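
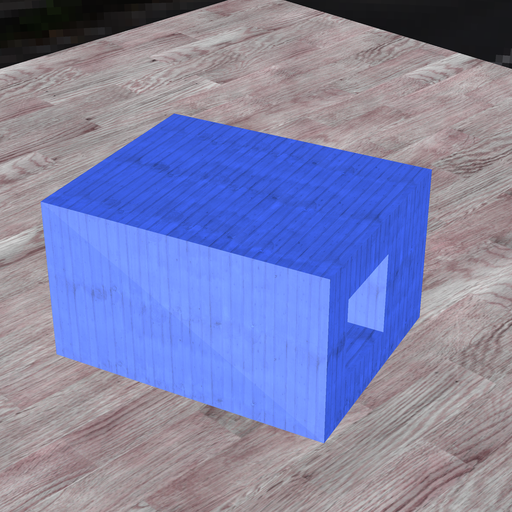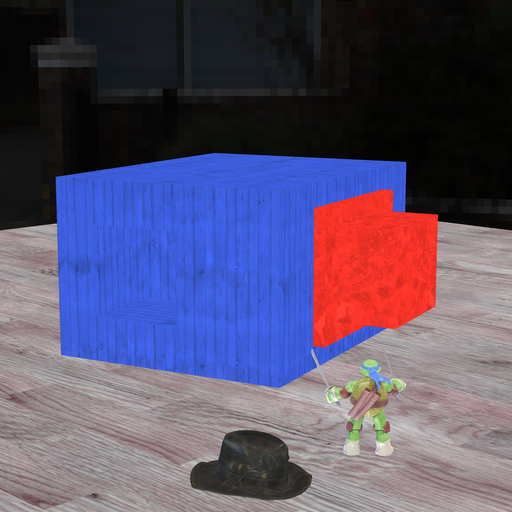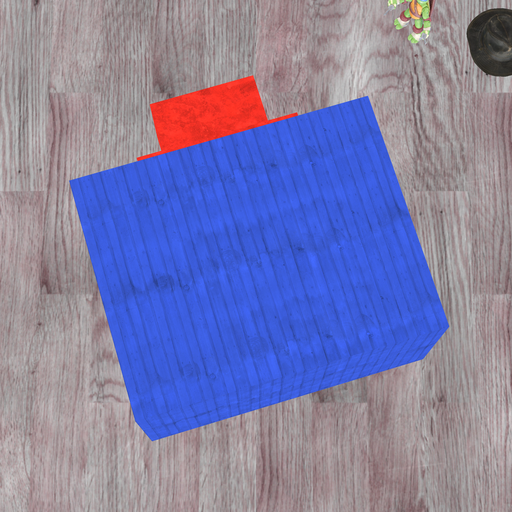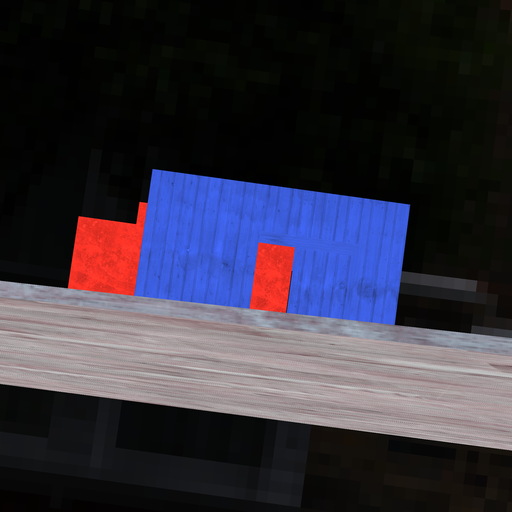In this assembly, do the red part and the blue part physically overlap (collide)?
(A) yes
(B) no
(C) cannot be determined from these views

(B) no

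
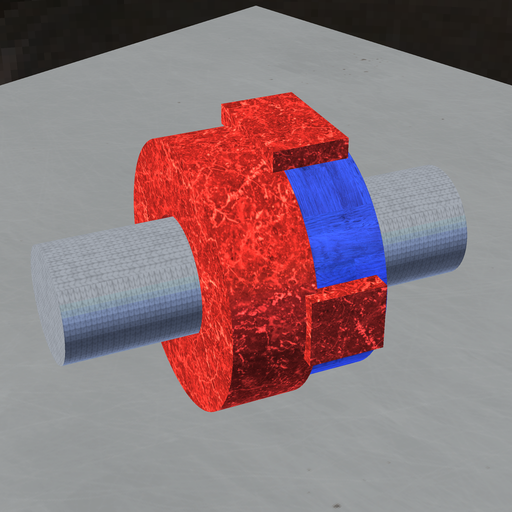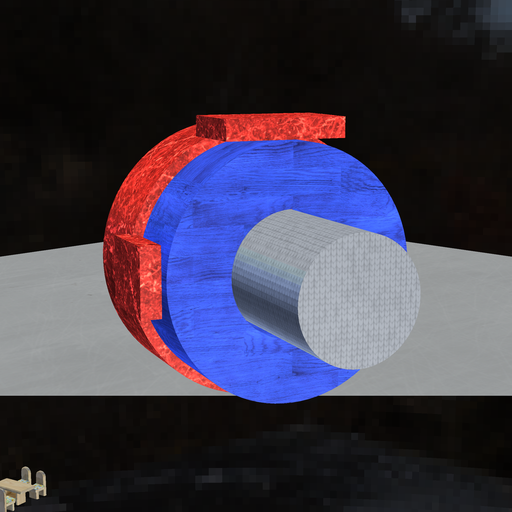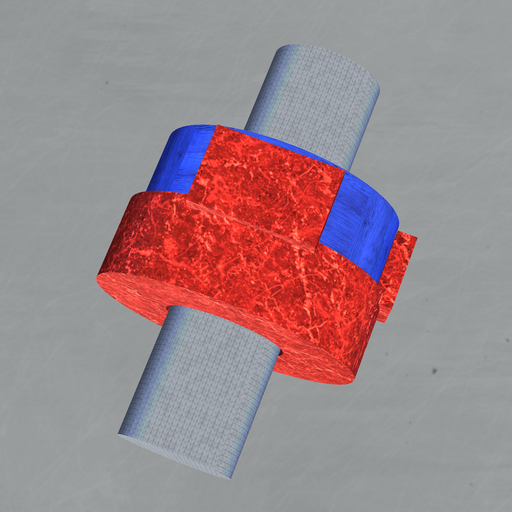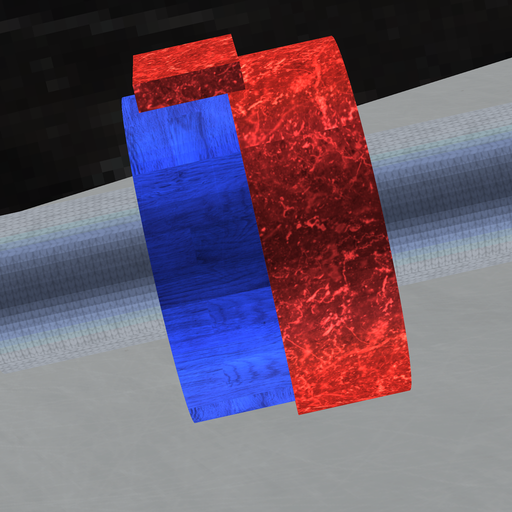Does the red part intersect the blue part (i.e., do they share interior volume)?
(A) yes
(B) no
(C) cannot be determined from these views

(A) yes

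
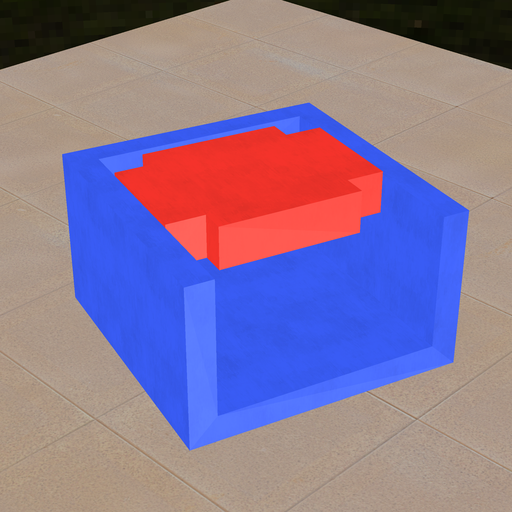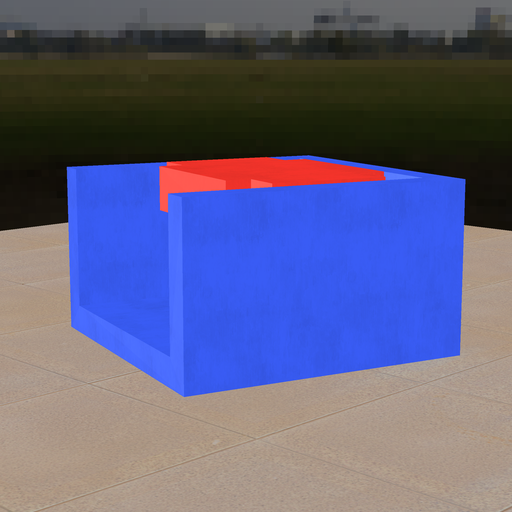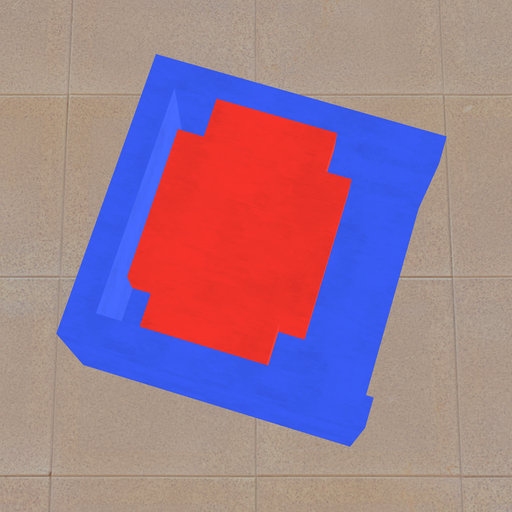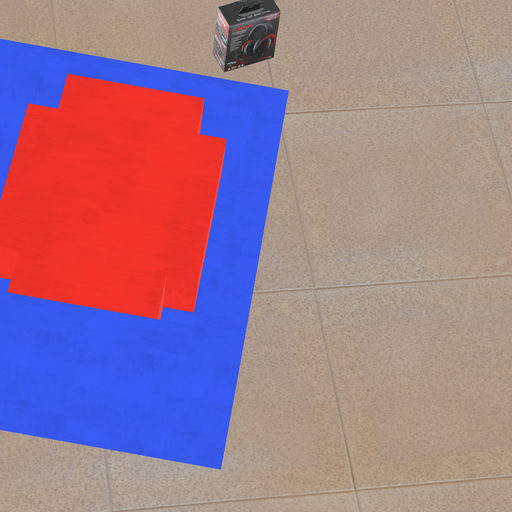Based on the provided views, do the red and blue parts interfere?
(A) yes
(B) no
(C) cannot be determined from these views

(B) no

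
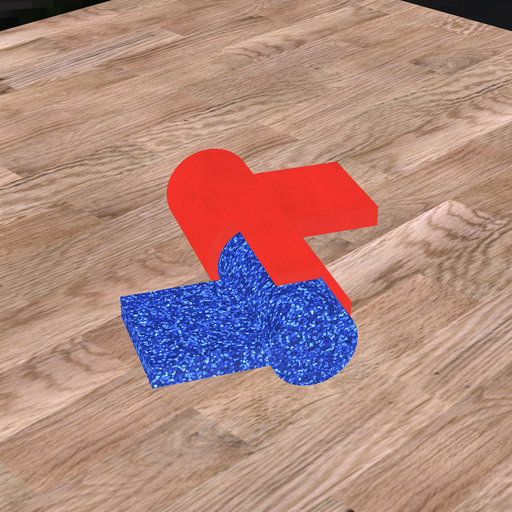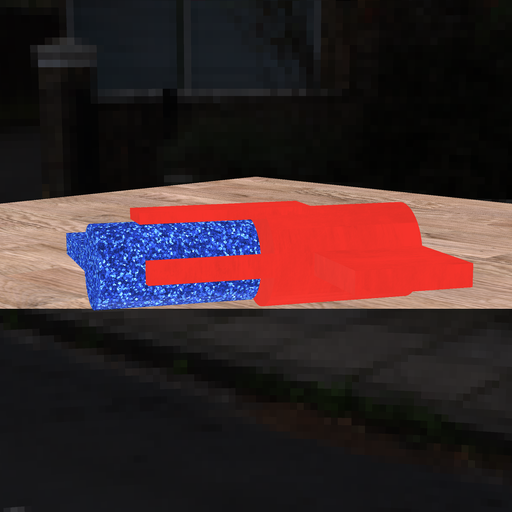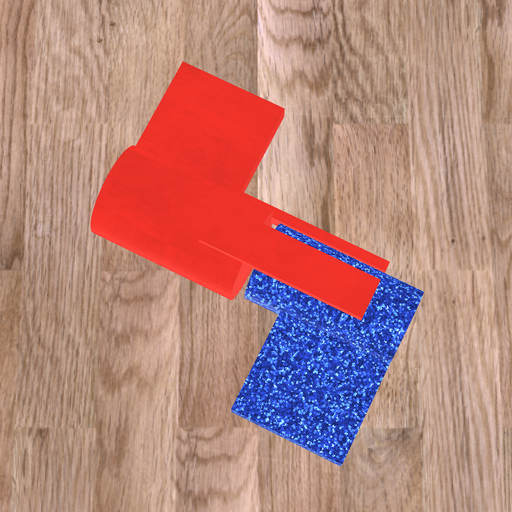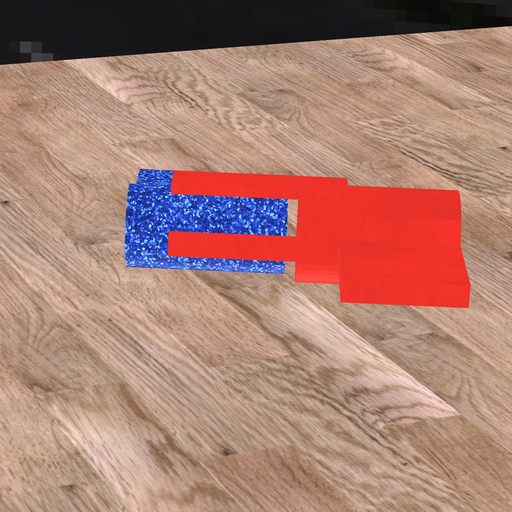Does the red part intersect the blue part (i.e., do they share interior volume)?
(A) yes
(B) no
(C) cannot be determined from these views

(B) no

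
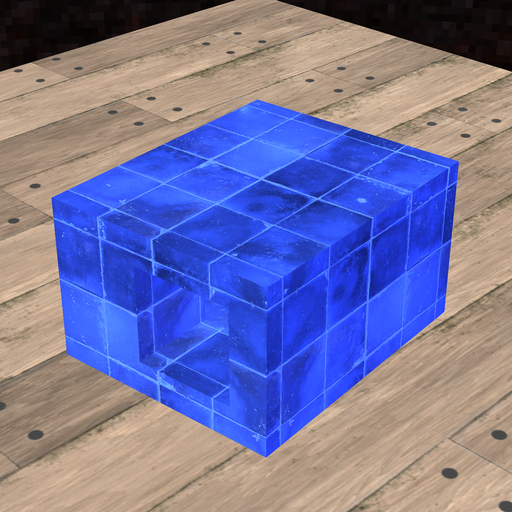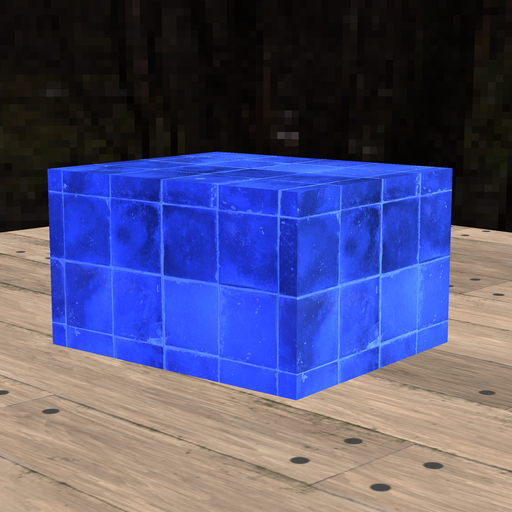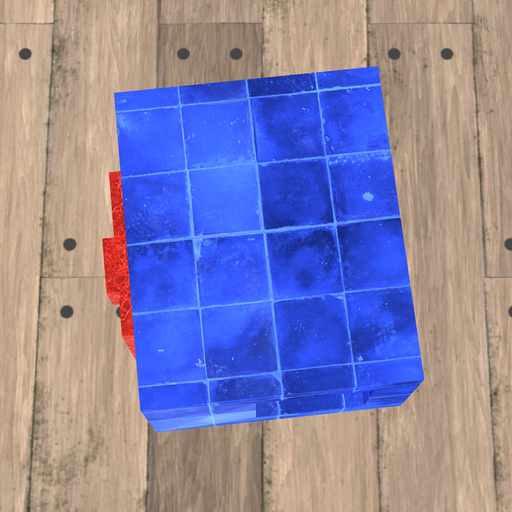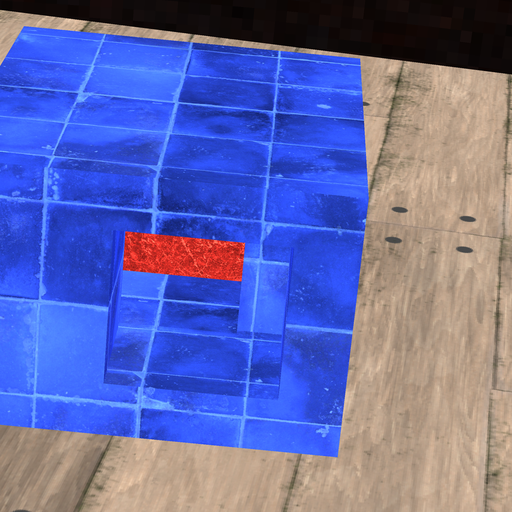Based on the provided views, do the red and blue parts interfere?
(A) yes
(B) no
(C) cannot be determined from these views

(A) yes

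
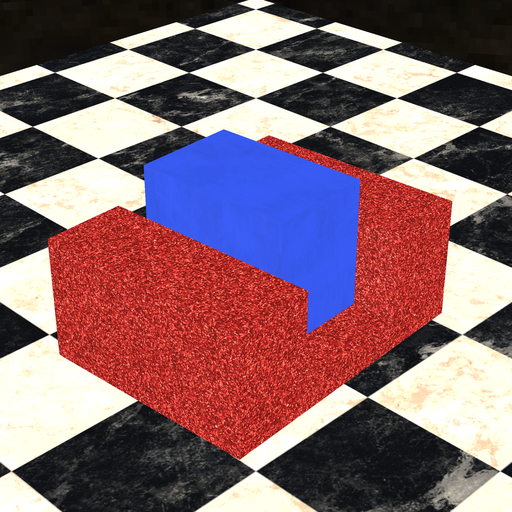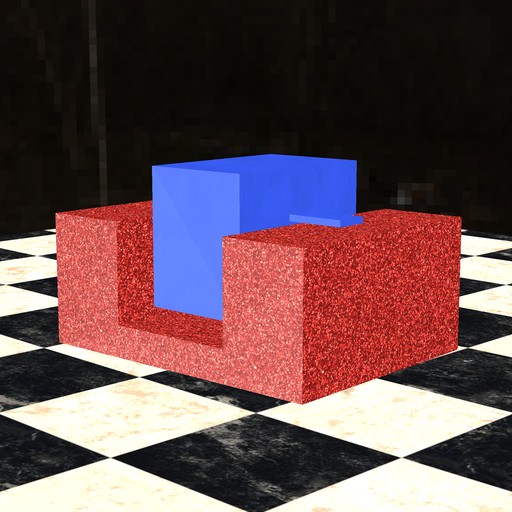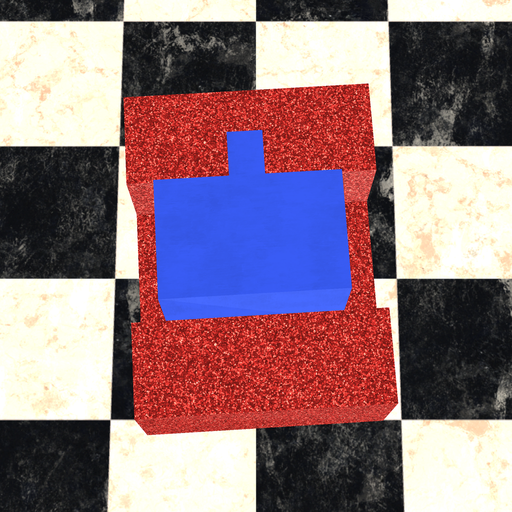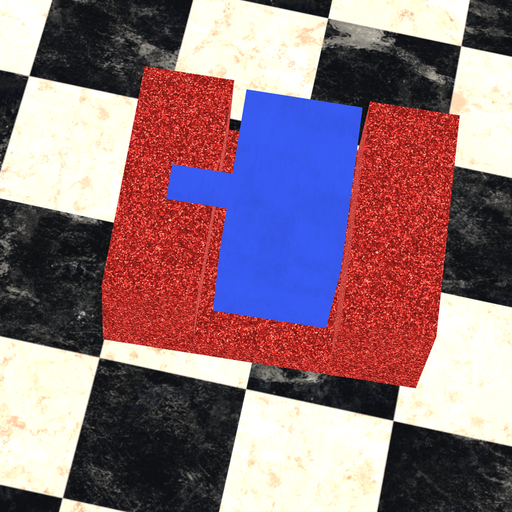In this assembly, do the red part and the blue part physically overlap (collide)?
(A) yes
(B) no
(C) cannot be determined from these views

(B) no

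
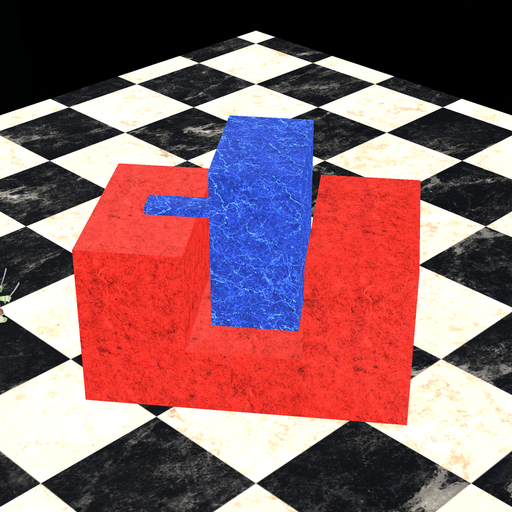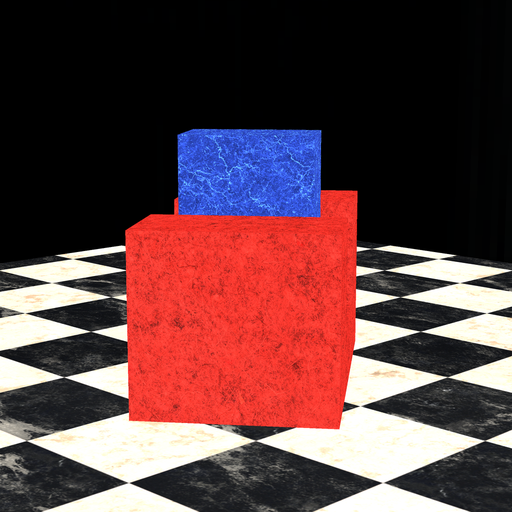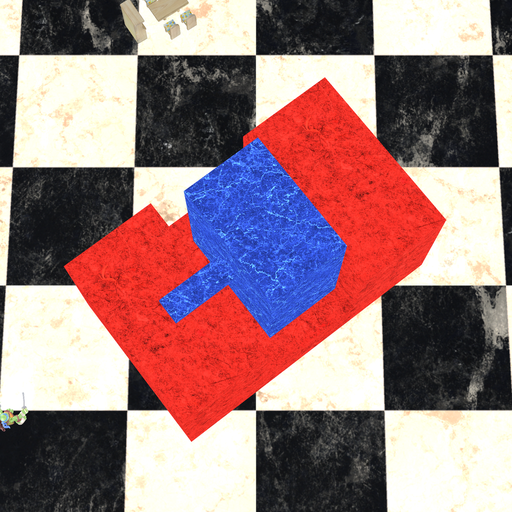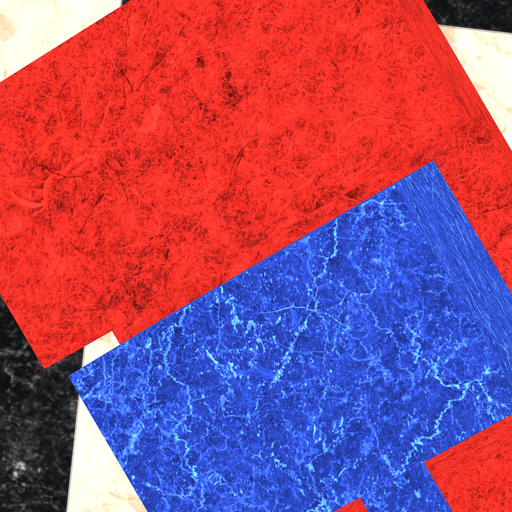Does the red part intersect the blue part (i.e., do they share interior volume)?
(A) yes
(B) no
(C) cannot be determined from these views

(B) no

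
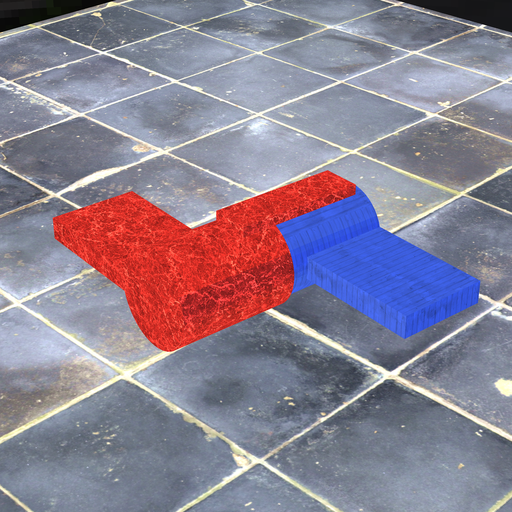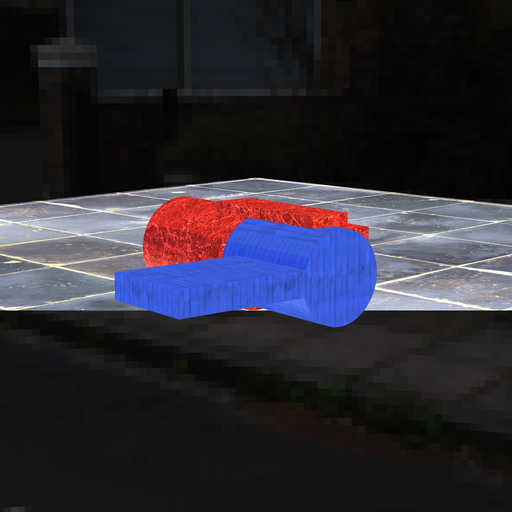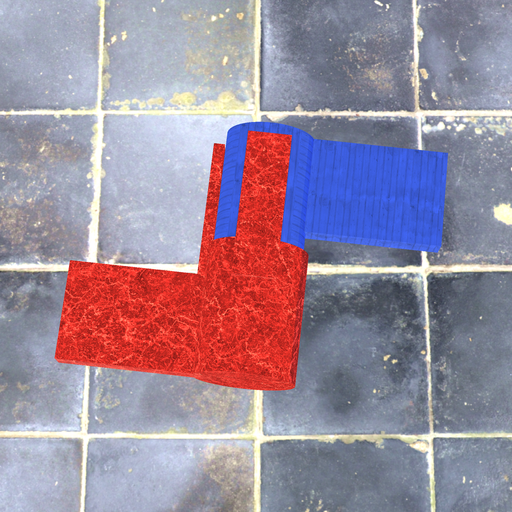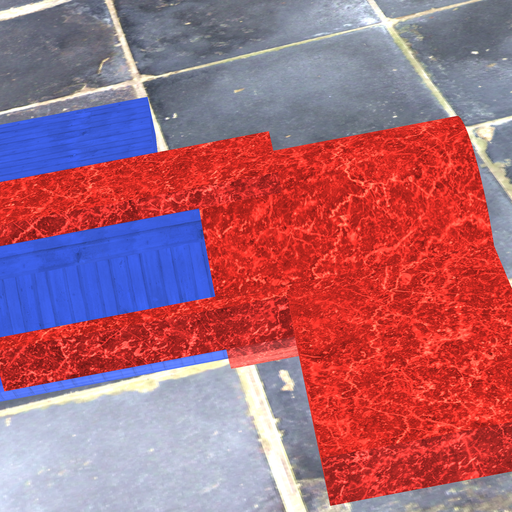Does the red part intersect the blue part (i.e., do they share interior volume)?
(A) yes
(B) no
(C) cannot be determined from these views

(A) yes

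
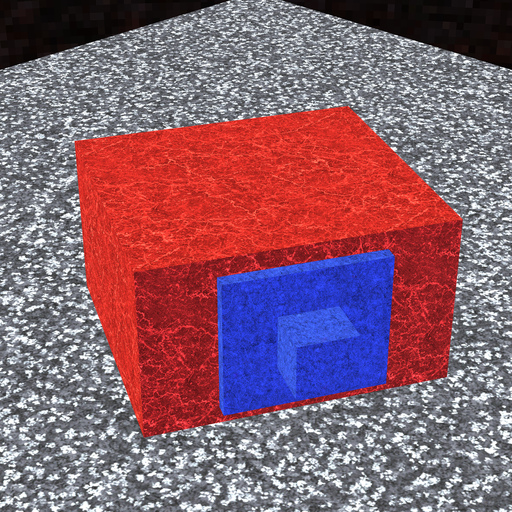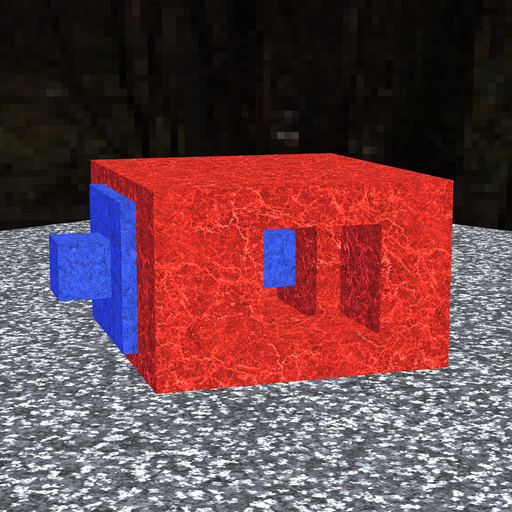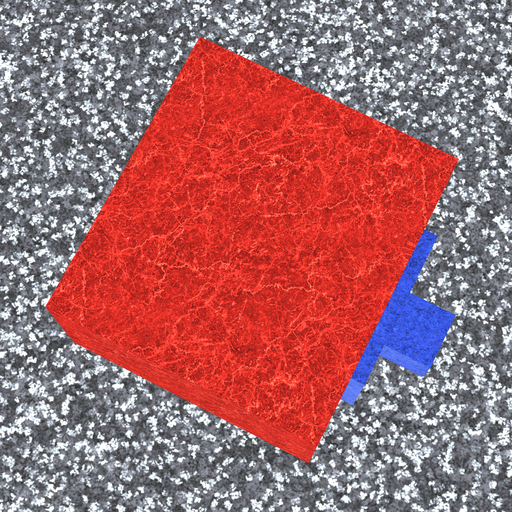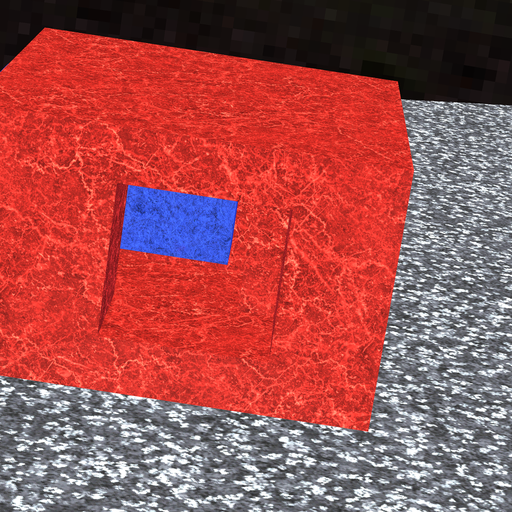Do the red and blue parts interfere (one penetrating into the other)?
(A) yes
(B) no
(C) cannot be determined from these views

(B) no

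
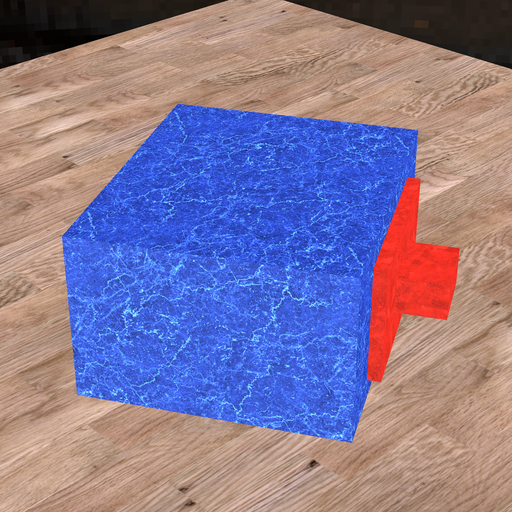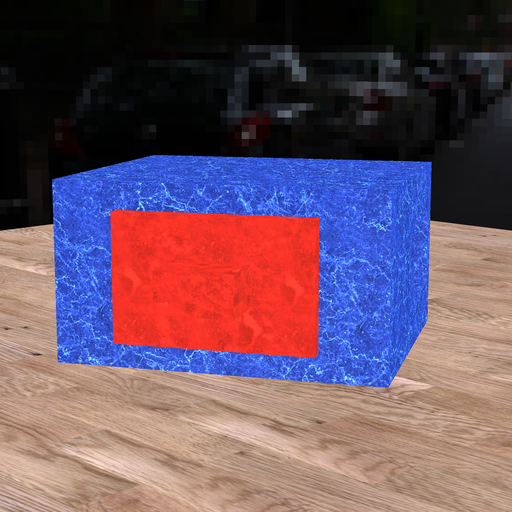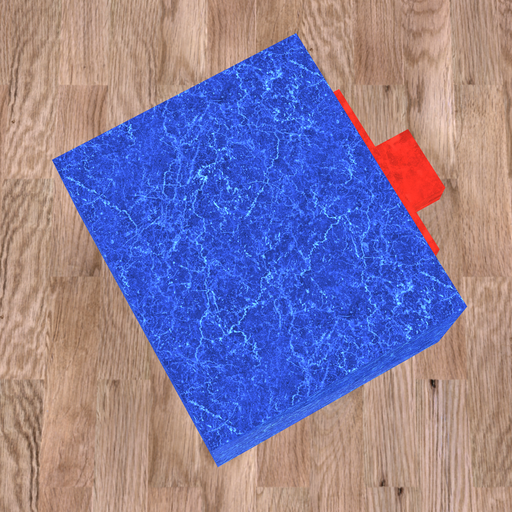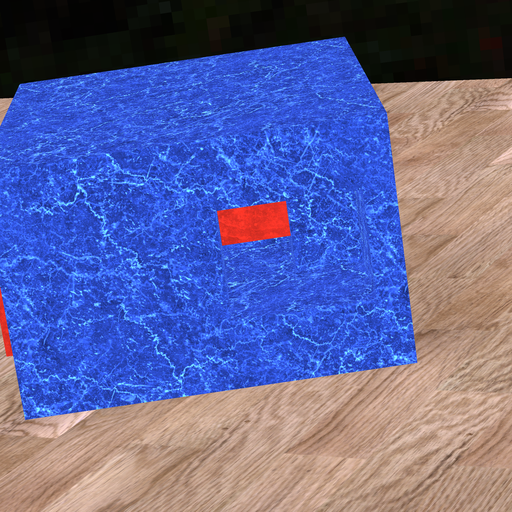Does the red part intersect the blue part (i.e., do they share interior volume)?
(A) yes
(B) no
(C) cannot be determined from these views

(A) yes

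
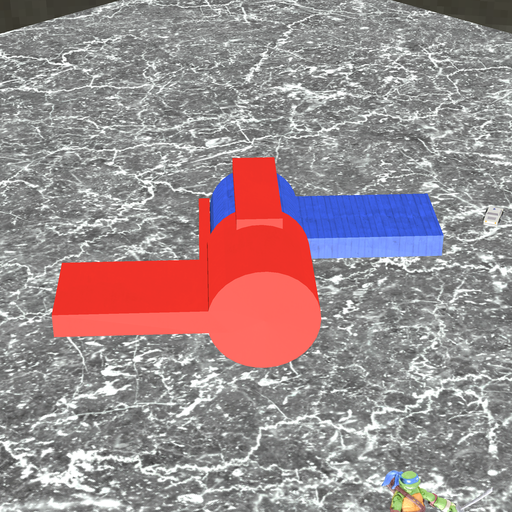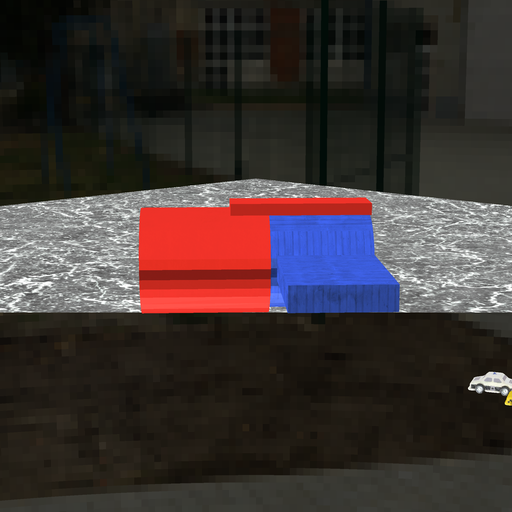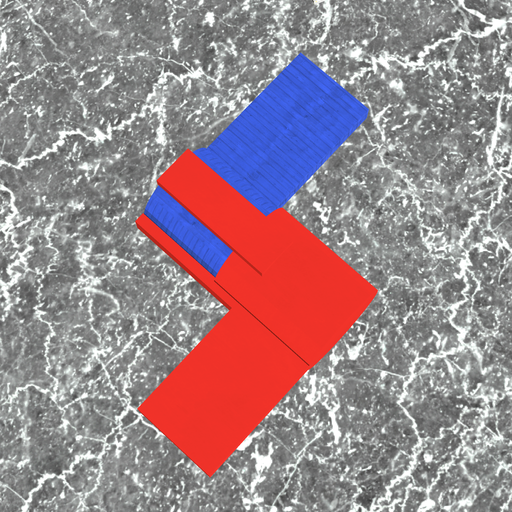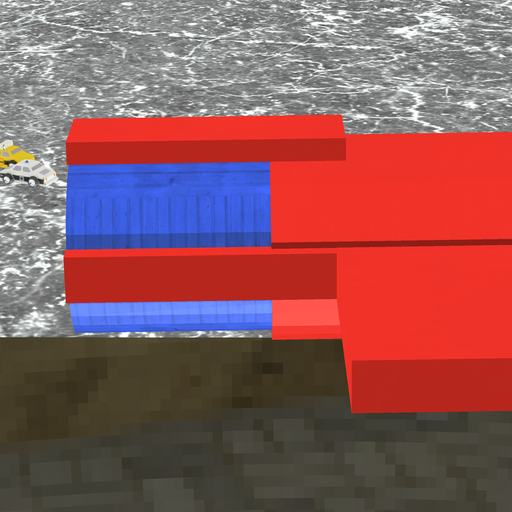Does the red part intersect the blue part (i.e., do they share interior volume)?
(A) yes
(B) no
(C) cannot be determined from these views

(A) yes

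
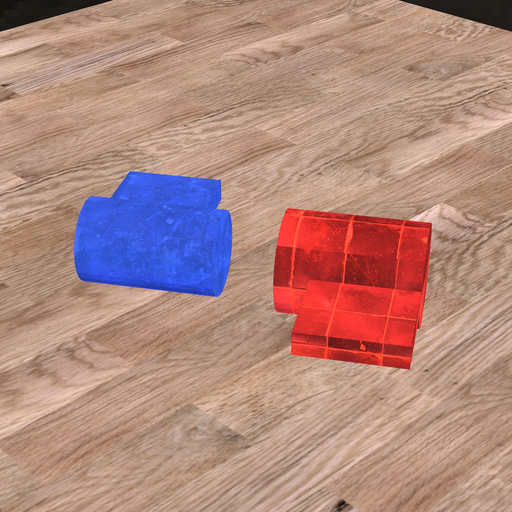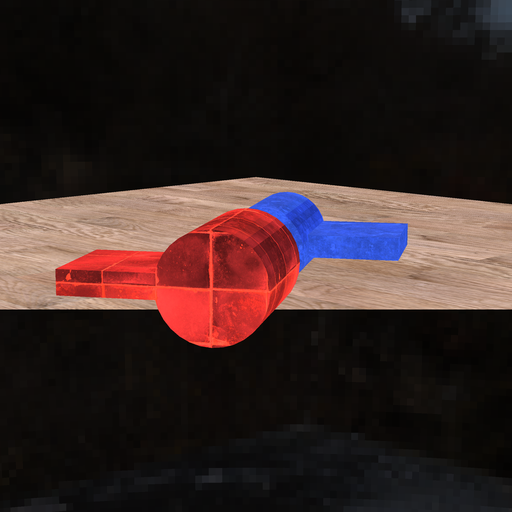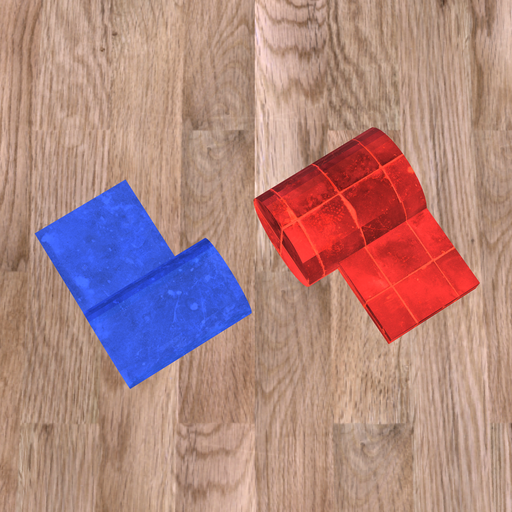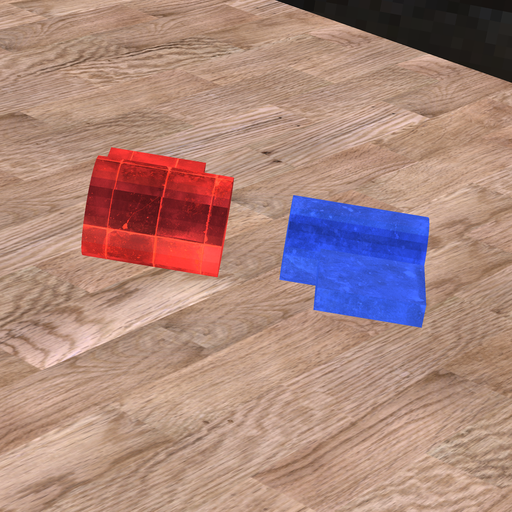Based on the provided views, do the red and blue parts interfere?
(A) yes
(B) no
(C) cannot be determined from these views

(B) no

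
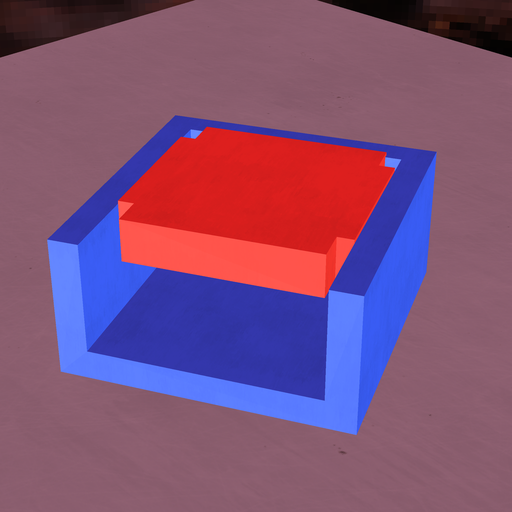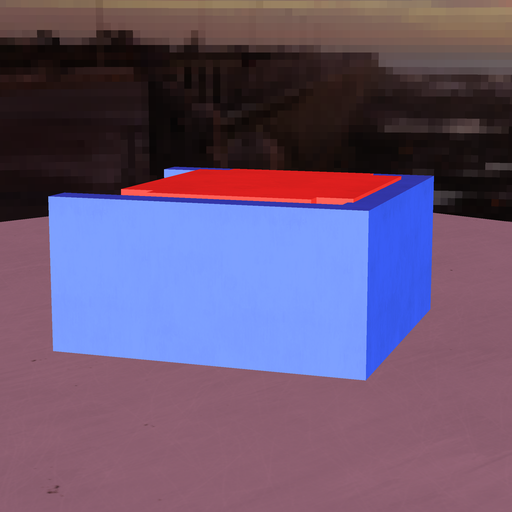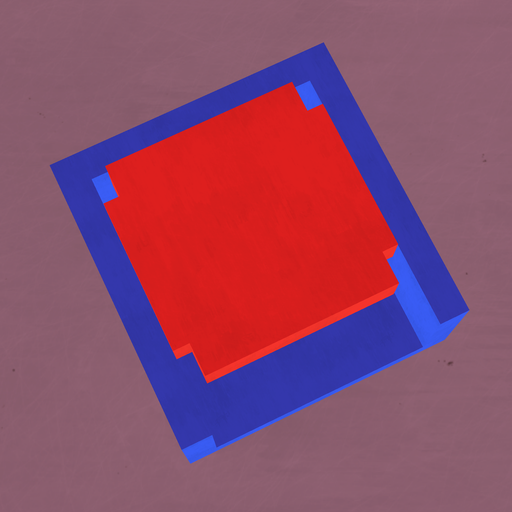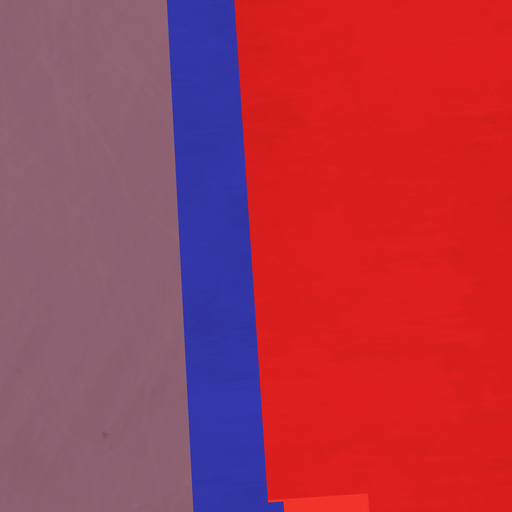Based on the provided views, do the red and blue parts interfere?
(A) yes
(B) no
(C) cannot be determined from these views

(A) yes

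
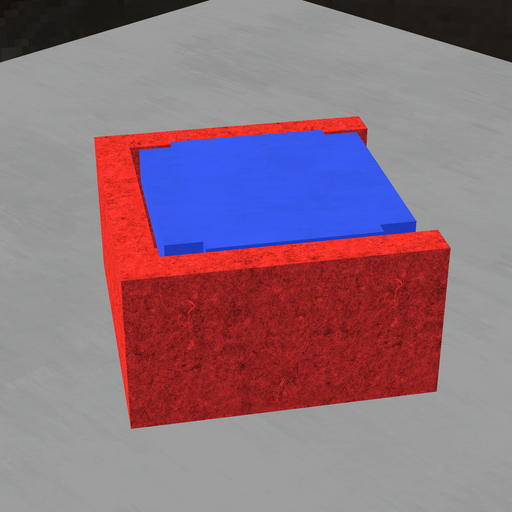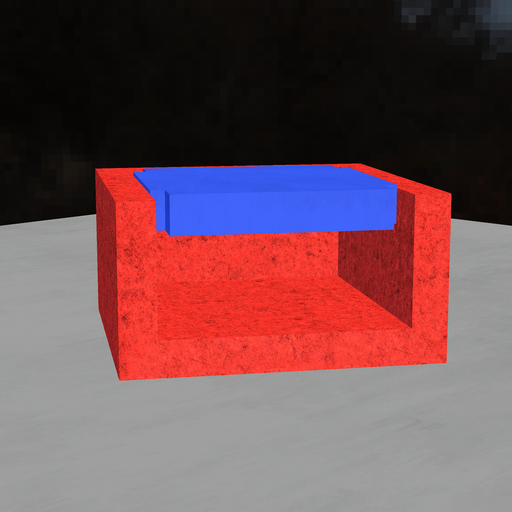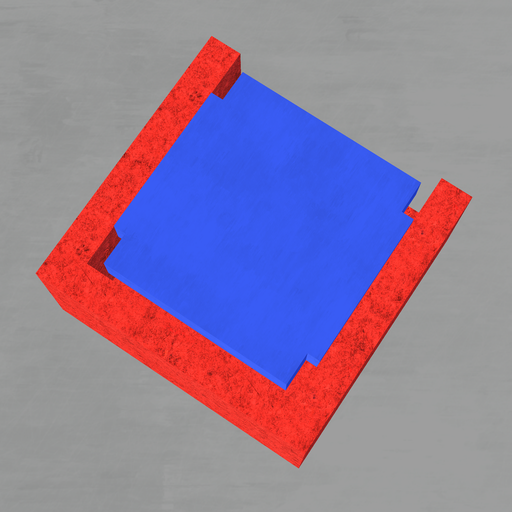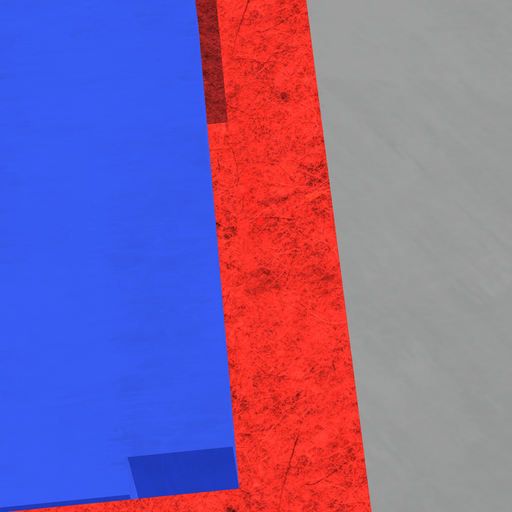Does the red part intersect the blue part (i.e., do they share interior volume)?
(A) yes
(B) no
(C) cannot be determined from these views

(B) no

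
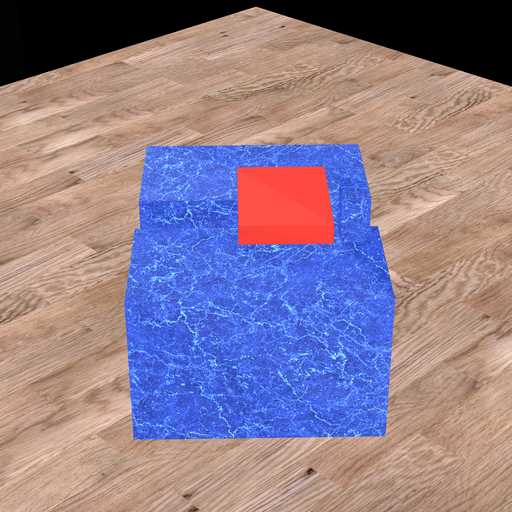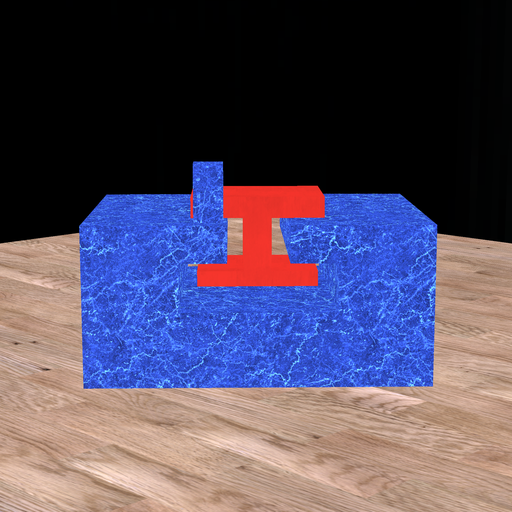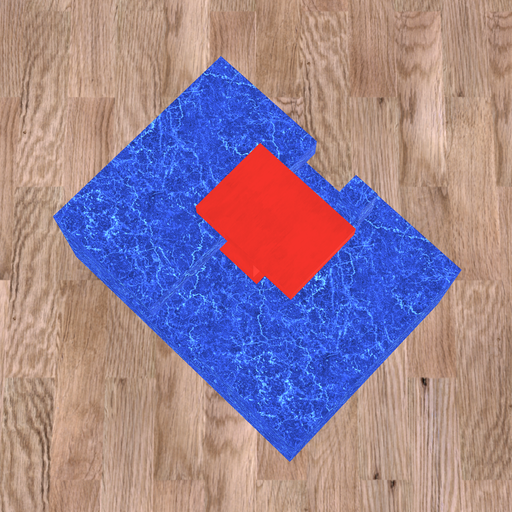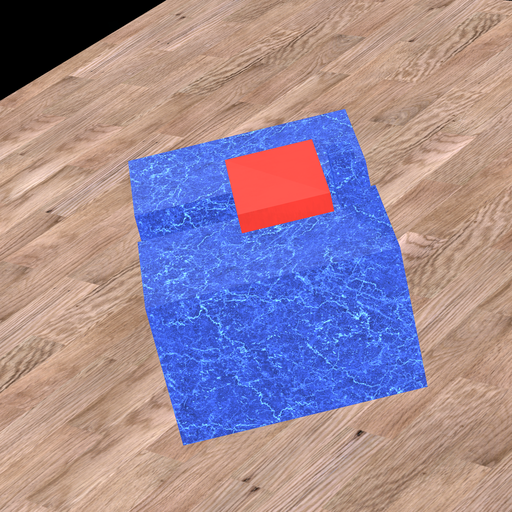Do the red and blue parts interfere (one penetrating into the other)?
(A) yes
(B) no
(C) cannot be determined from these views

(B) no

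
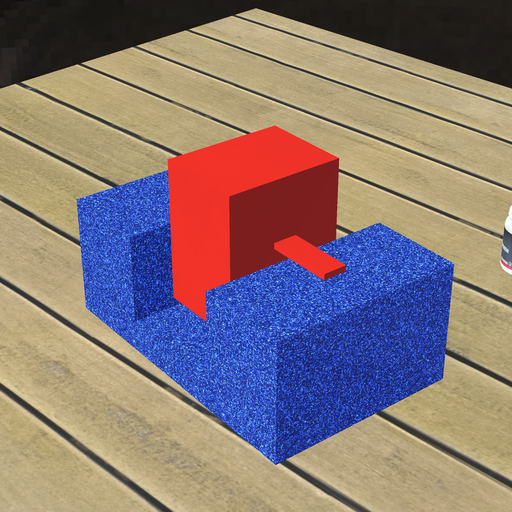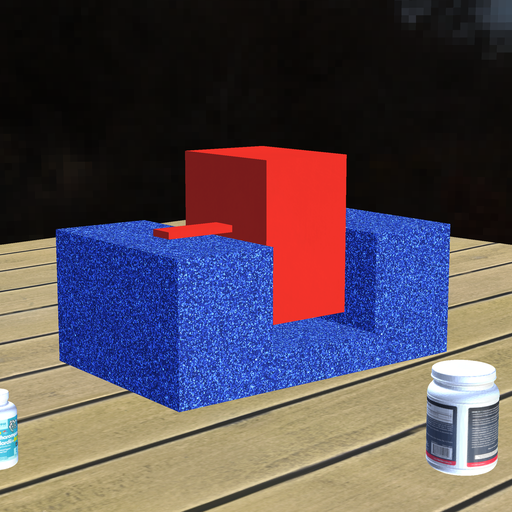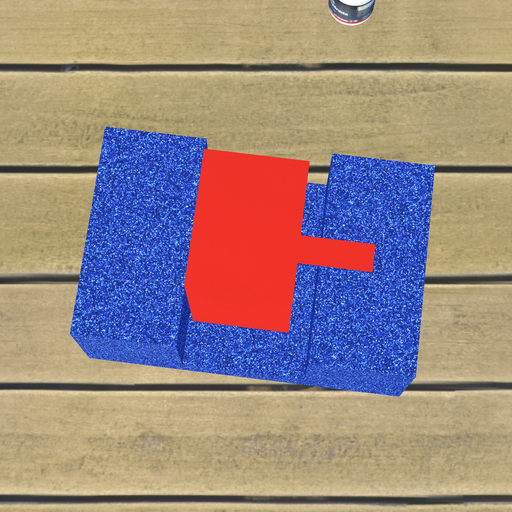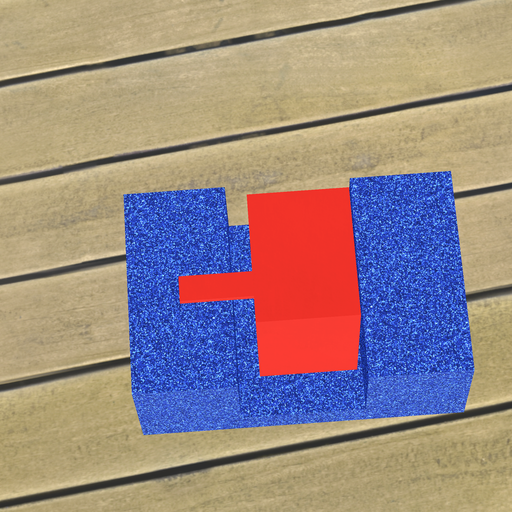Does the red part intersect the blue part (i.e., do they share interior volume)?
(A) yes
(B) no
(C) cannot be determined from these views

(B) no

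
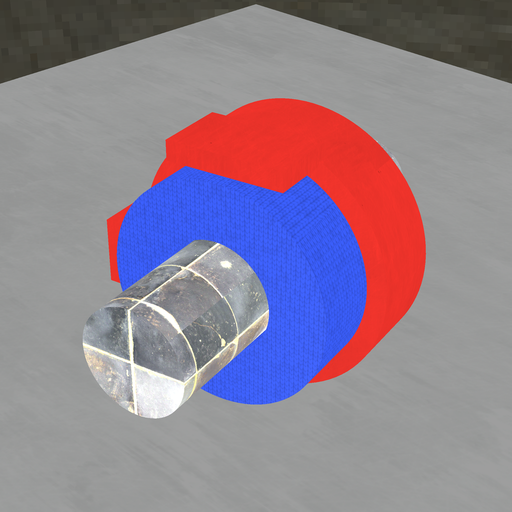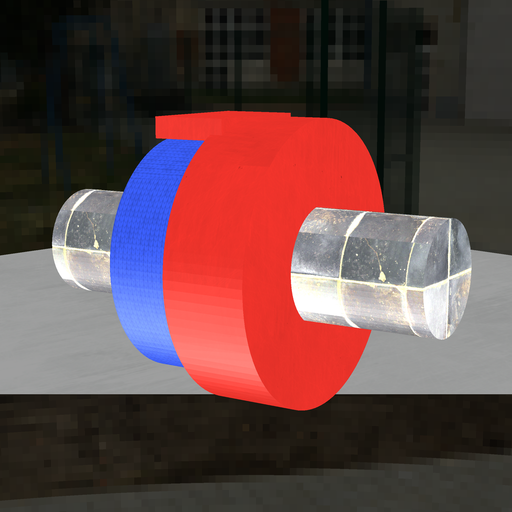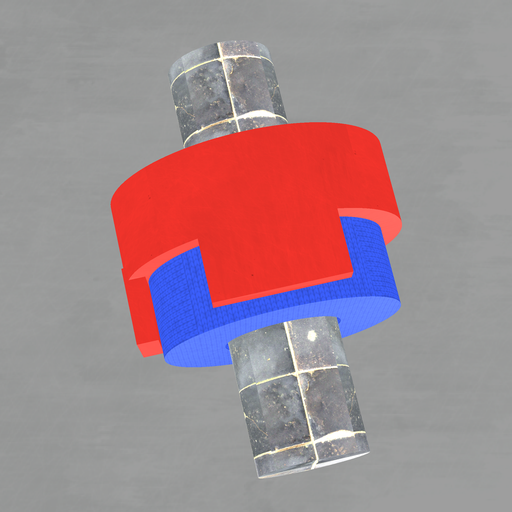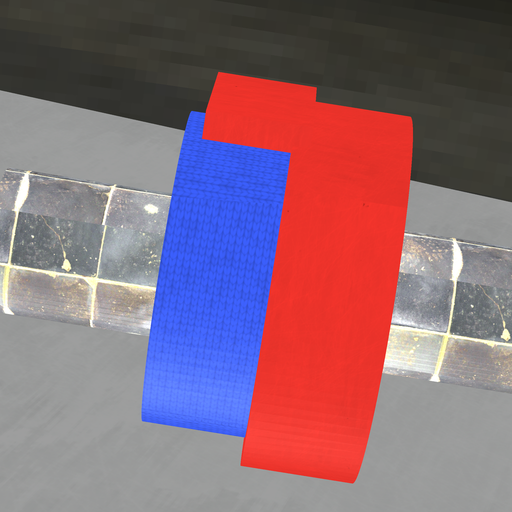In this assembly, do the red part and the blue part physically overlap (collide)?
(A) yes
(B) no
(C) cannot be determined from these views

(A) yes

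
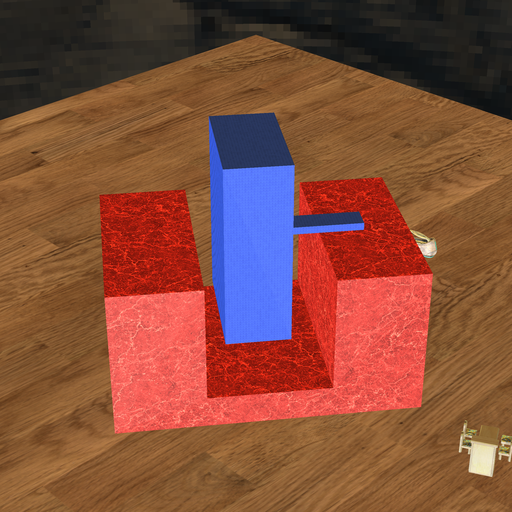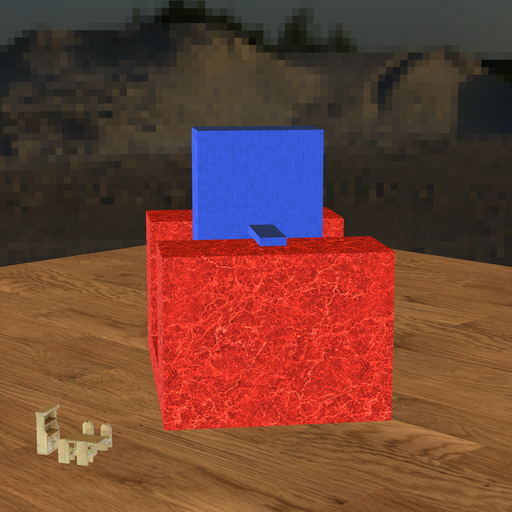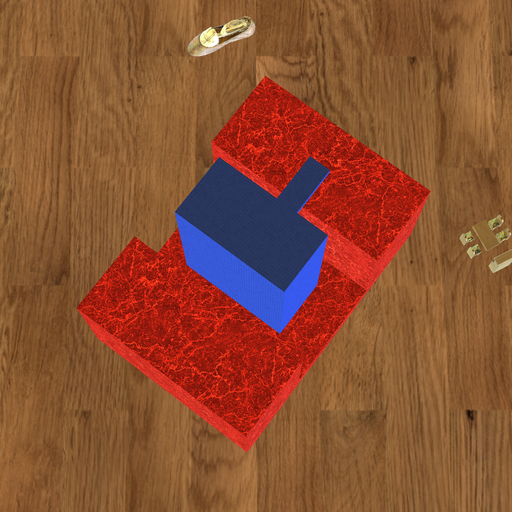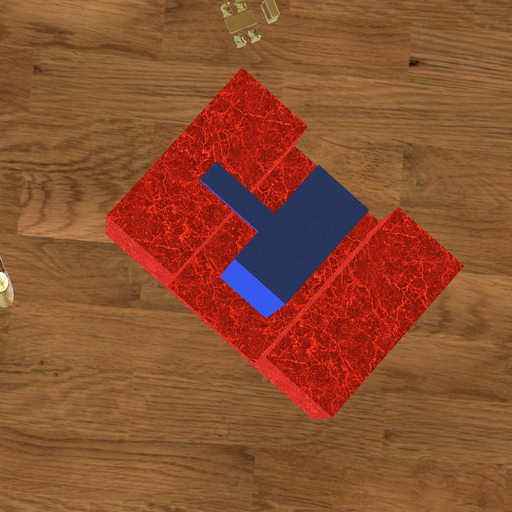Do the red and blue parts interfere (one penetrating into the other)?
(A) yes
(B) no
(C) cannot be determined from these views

(B) no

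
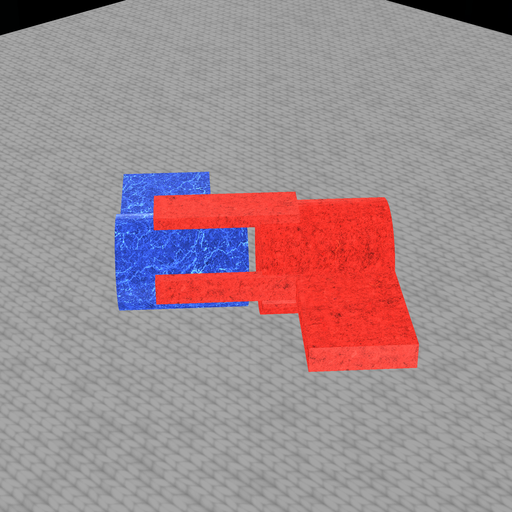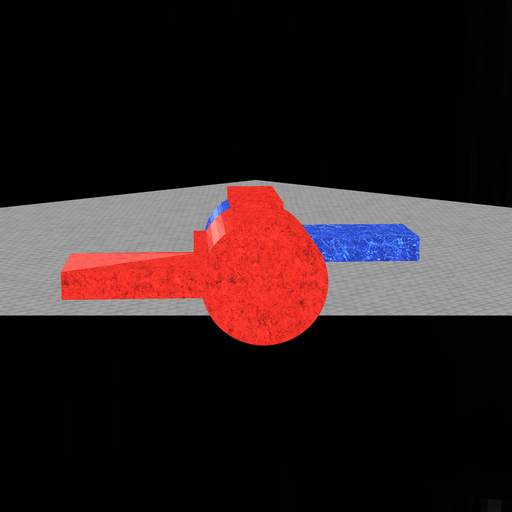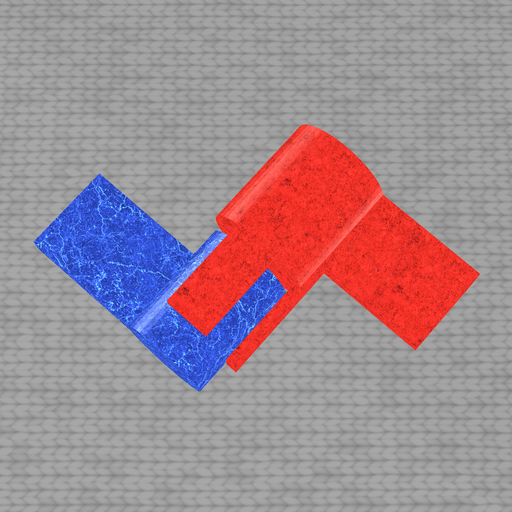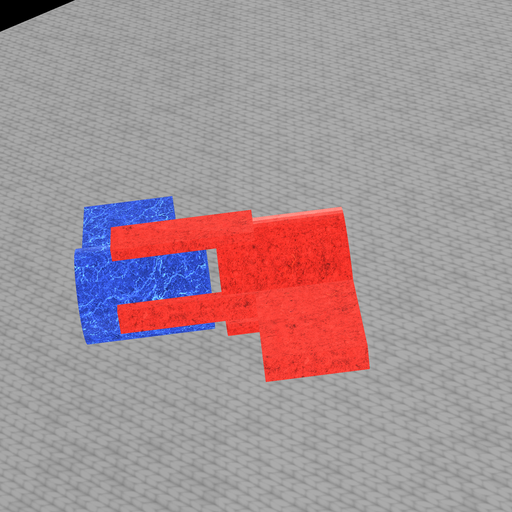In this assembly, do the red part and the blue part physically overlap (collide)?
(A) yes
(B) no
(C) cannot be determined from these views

(B) no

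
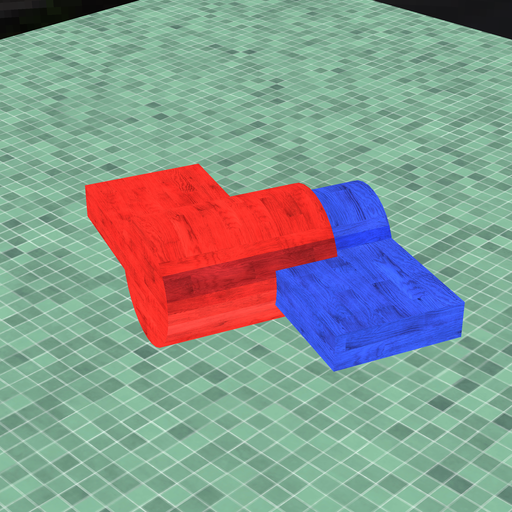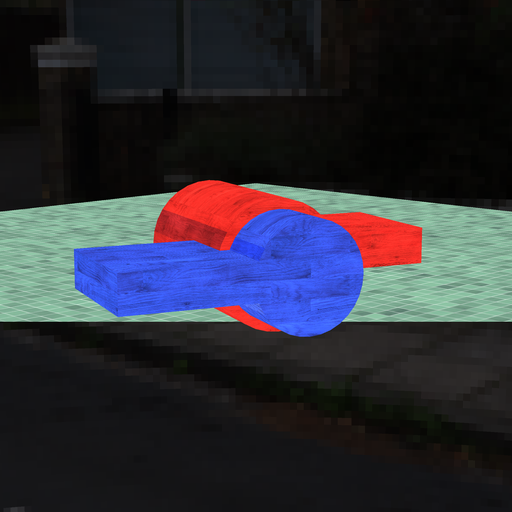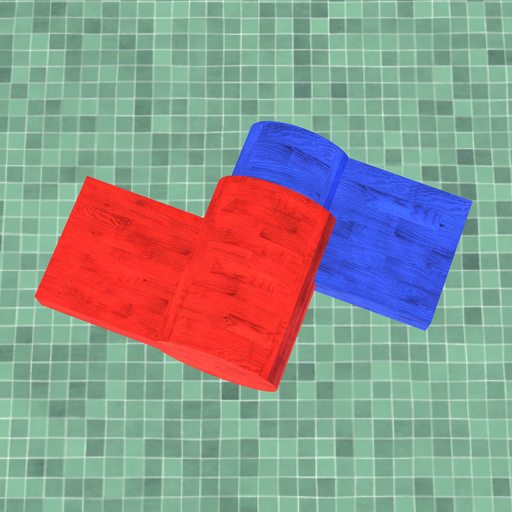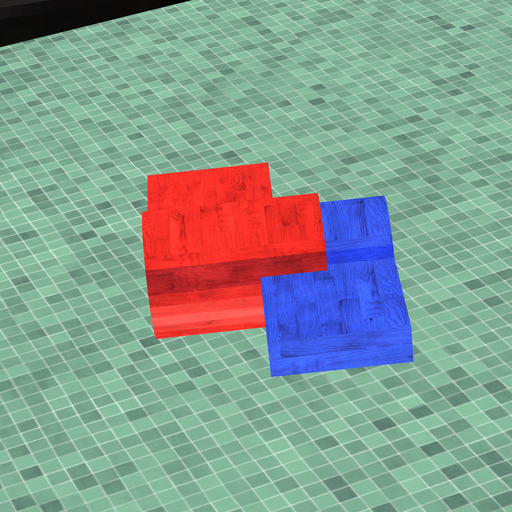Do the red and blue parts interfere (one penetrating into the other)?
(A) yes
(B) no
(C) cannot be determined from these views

(A) yes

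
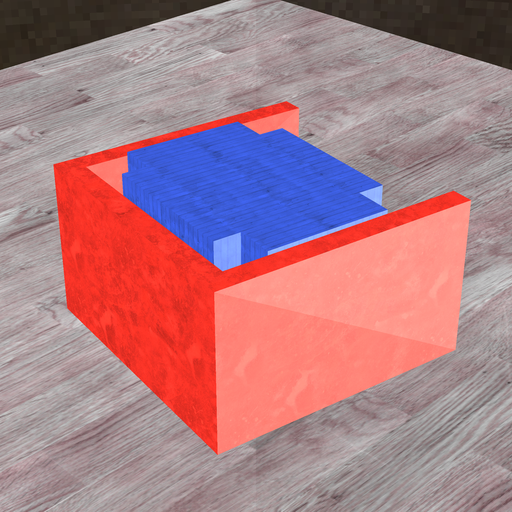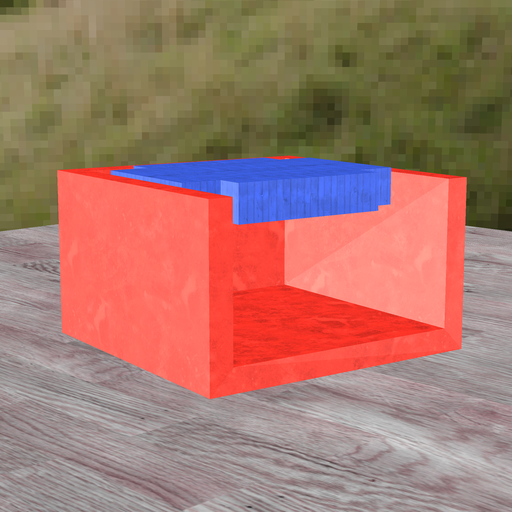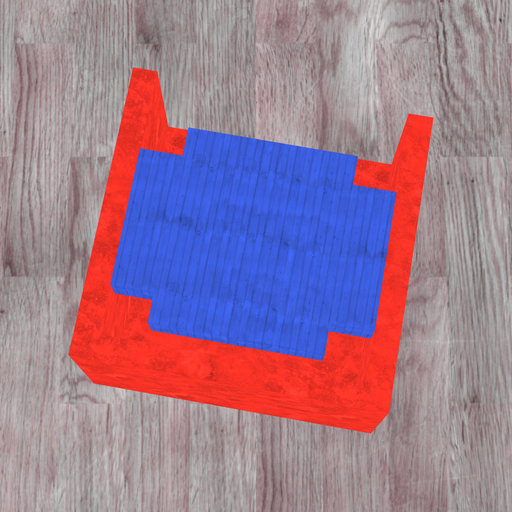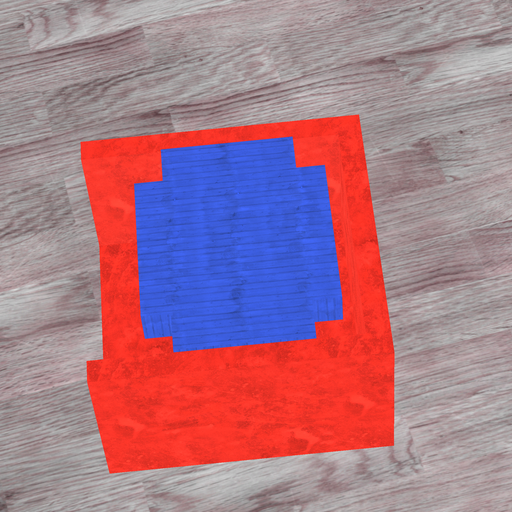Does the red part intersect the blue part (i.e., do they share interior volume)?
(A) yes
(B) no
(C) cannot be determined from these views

(B) no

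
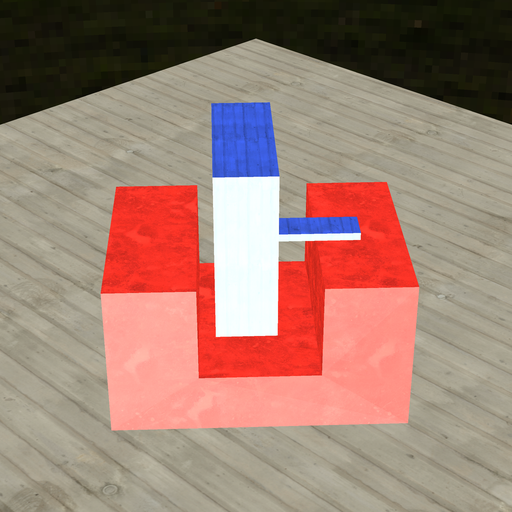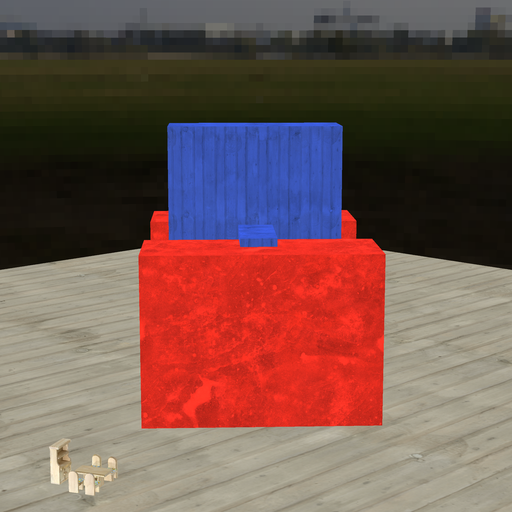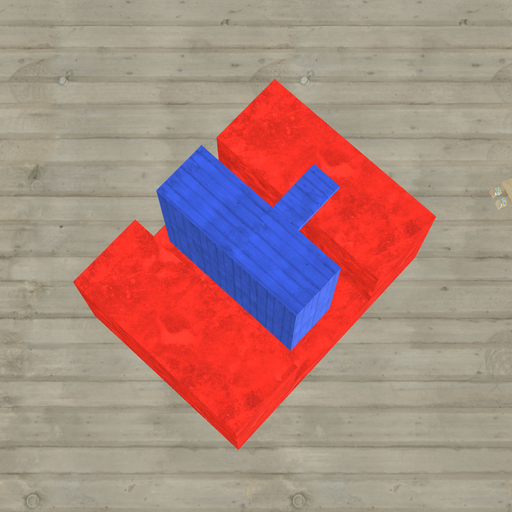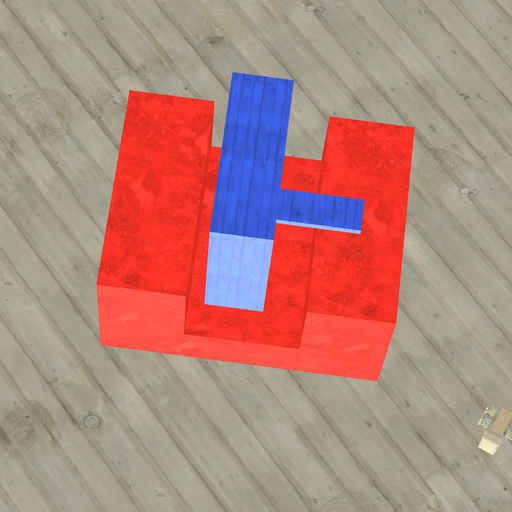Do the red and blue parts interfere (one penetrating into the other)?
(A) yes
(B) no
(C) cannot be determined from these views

(B) no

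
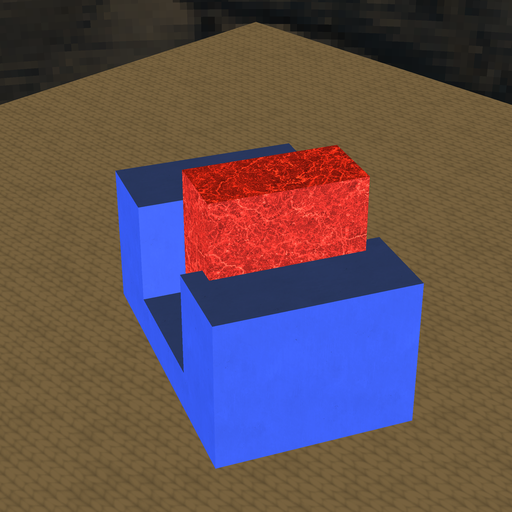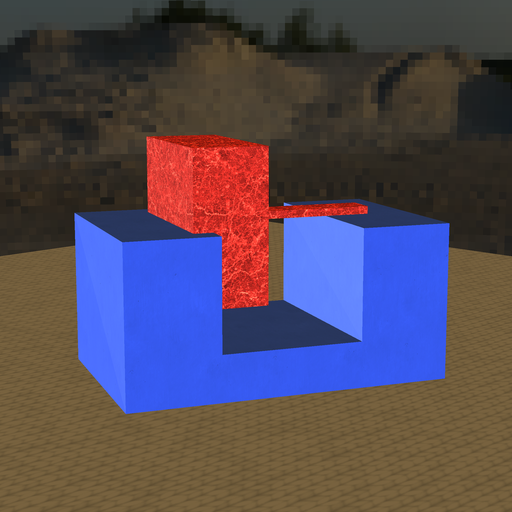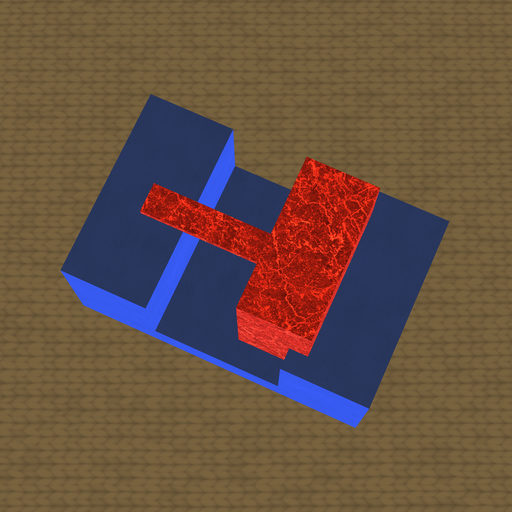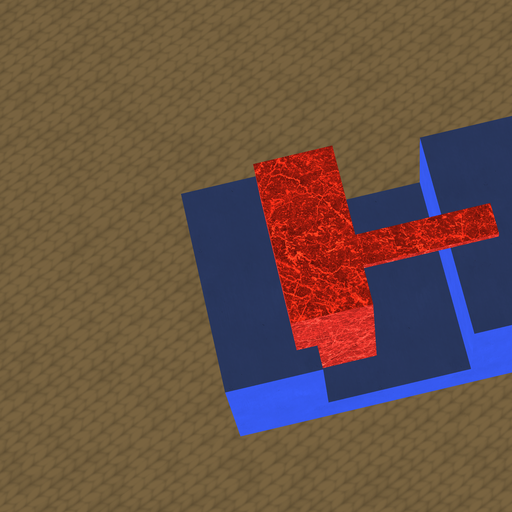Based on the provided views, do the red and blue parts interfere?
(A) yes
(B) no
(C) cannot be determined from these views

(A) yes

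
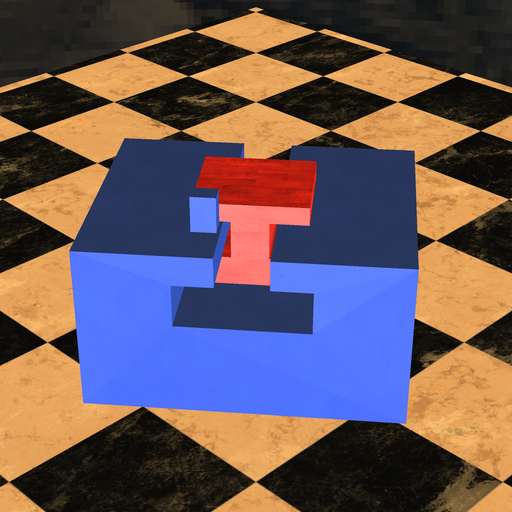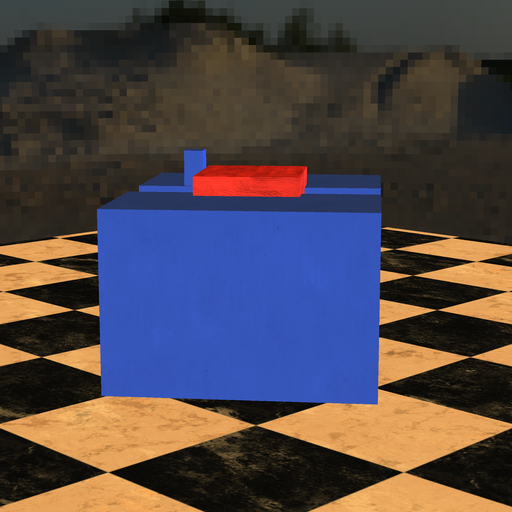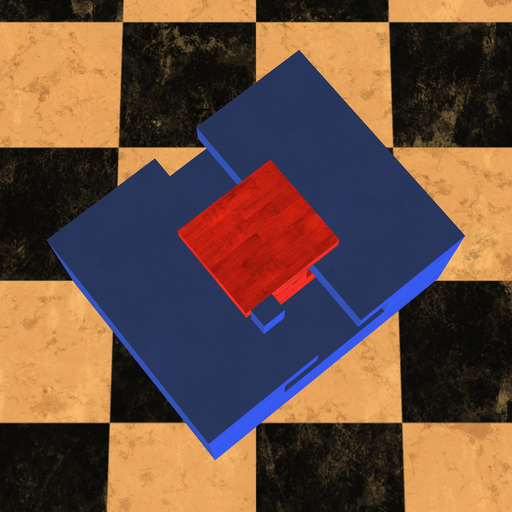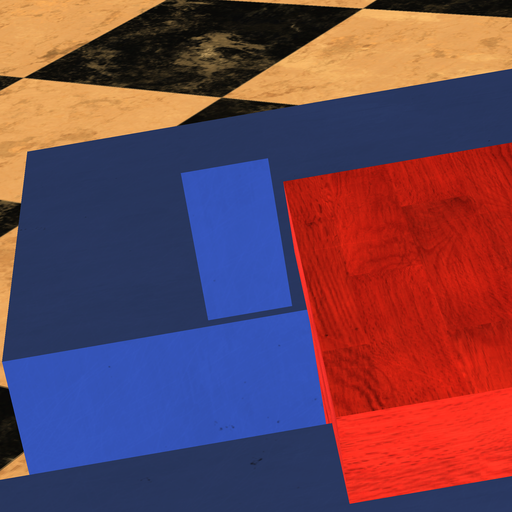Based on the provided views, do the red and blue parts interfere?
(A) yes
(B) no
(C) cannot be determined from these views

(B) no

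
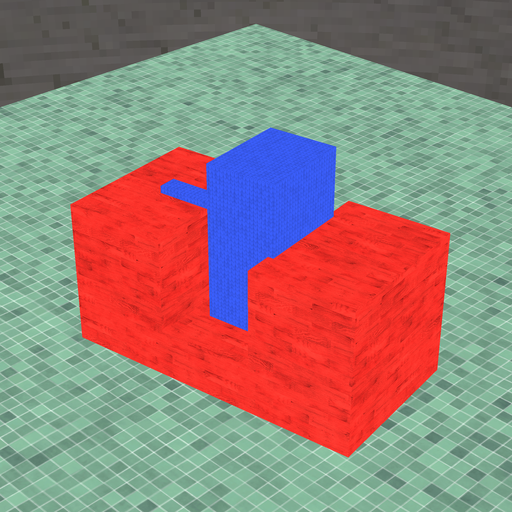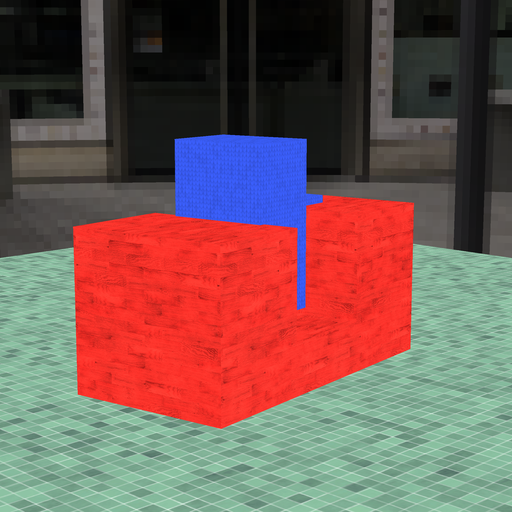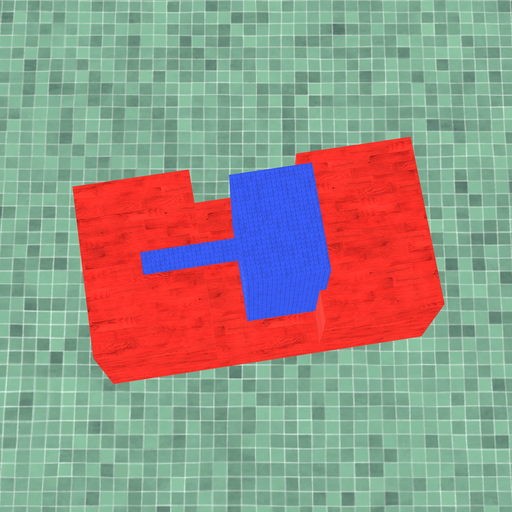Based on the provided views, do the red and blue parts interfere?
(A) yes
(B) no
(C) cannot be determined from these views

(A) yes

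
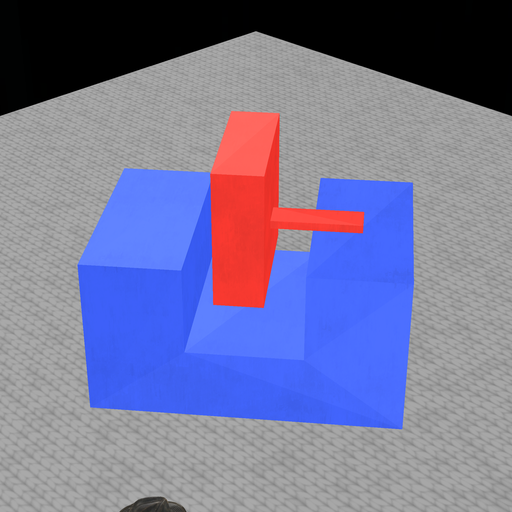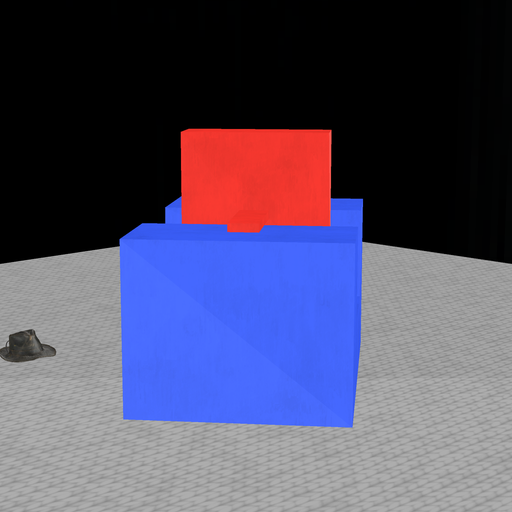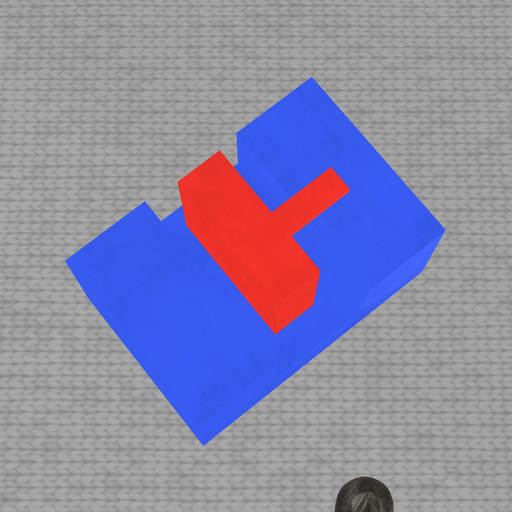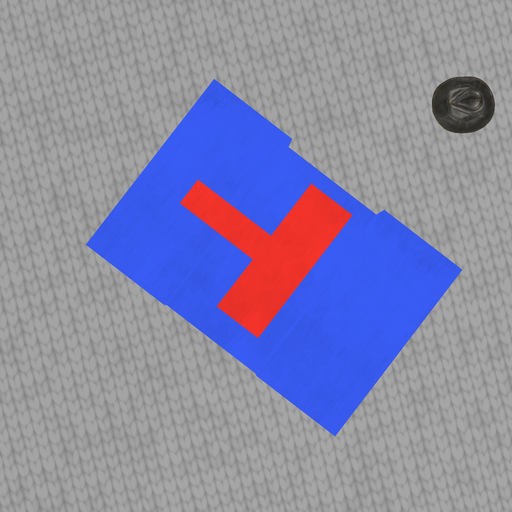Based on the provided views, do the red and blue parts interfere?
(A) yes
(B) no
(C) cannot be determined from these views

(B) no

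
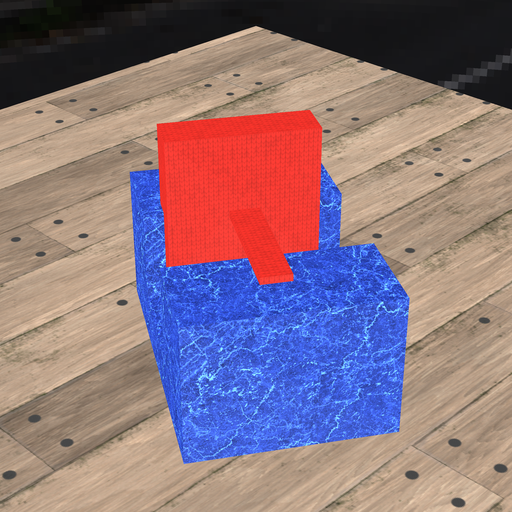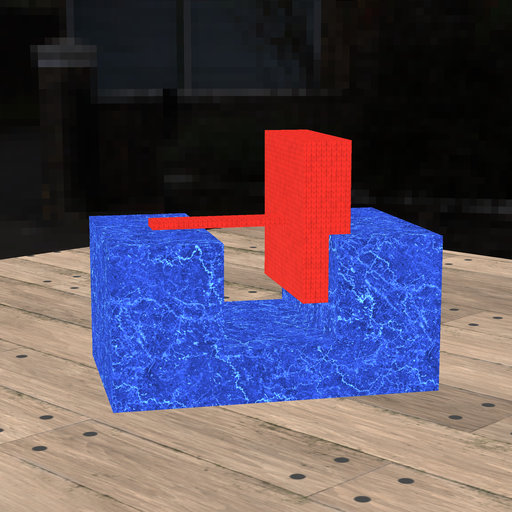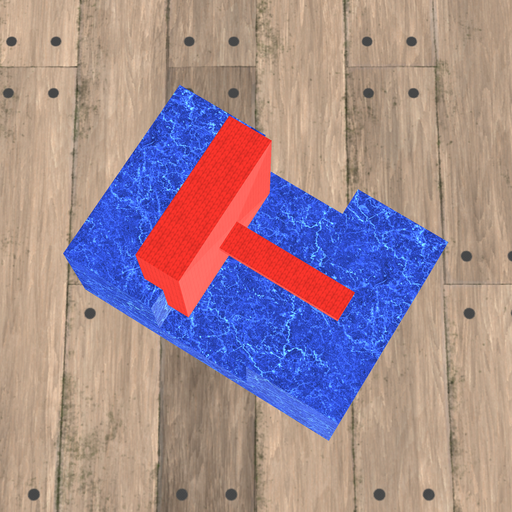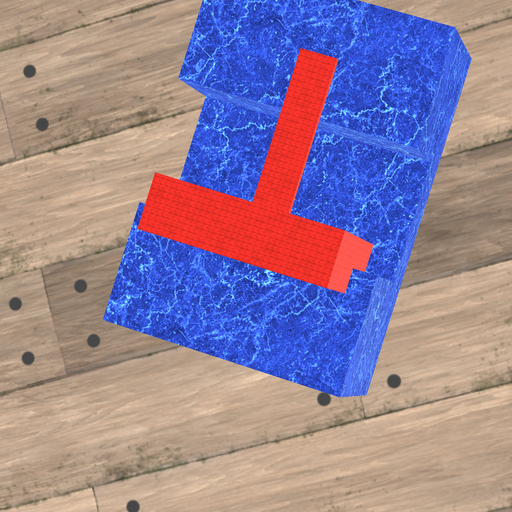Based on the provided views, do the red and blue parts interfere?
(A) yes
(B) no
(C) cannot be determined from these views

(A) yes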